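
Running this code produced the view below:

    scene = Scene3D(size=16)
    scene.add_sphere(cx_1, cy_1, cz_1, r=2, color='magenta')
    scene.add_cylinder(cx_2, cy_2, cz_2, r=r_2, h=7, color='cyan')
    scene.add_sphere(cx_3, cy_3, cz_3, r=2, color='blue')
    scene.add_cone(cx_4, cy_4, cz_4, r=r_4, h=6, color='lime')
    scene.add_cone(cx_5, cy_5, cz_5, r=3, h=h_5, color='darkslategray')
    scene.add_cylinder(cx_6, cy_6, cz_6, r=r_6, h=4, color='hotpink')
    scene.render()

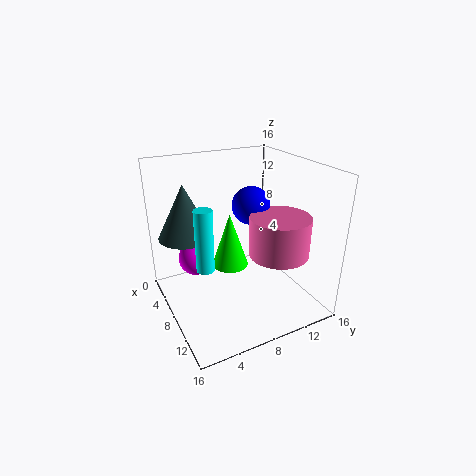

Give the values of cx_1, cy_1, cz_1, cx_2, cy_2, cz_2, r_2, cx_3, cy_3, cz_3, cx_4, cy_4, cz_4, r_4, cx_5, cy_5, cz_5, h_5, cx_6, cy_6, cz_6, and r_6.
cx_1 = 5
cy_1 = 4
cz_1 = 5
cx_2 = 8
cy_2 = 4
cz_2 = 5
r_2 = 1
cx_3 = 9
cy_3 = 9
cz_3 = 12
cx_4 = 8
cy_4 = 7
cz_4 = 5
r_4 = 2
cx_5 = 5
cy_5 = 3
cz_5 = 8
h_5 = 6
cx_6 = 13
cy_6 = 10
cz_6 = 8
r_6 = 3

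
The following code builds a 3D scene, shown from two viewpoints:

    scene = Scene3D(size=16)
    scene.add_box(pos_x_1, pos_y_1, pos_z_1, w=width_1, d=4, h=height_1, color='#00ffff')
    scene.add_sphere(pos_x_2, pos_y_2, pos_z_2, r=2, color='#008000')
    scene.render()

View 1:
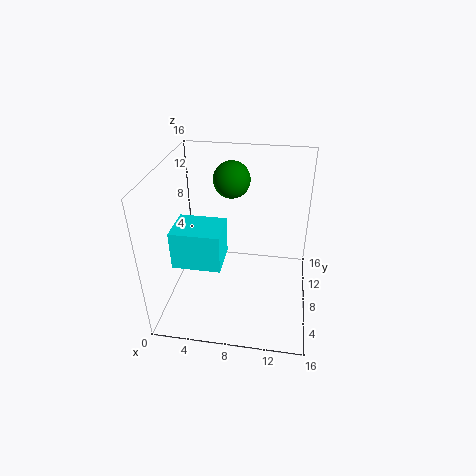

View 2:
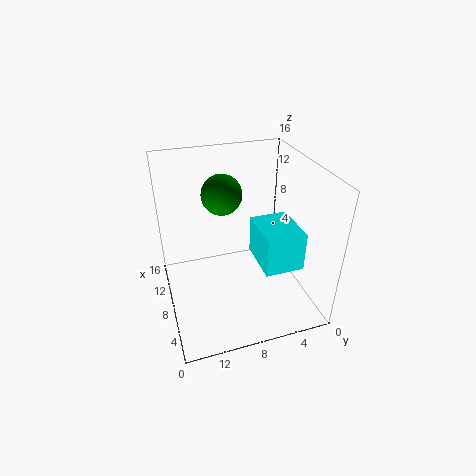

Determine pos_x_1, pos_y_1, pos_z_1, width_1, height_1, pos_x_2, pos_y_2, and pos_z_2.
pos_x_1 = 2; pos_y_1 = 3; pos_z_1 = 7; width_1 = 5; height_1 = 4; pos_x_2 = 7; pos_y_2 = 10; pos_z_2 = 14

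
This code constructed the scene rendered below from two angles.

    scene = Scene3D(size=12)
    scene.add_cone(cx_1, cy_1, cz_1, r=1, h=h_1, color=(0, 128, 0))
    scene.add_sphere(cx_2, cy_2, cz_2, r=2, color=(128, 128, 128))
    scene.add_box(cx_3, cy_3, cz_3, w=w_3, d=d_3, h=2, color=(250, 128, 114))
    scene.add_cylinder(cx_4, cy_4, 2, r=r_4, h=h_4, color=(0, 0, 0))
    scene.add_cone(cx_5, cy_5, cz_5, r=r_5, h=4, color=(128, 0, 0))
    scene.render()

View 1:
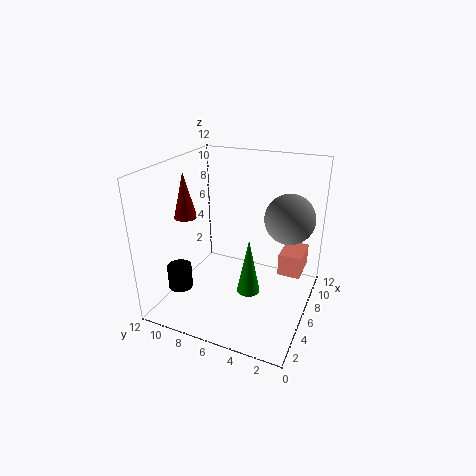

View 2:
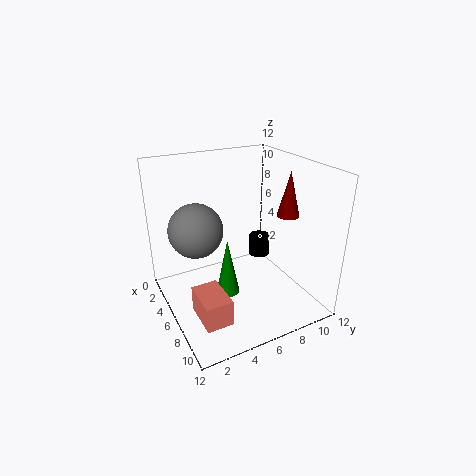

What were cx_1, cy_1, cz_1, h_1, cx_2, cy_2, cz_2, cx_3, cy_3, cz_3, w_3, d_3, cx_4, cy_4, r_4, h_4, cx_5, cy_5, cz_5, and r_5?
cx_1 = 6, cy_1 = 5, cz_1 = 1, h_1 = 5, cx_2 = 7, cy_2 = 2, cz_2 = 8, cx_3 = 8, cy_3 = 1, cz_3 = 2, w_3 = 3, d_3 = 2, cx_4 = 3, cy_4 = 10, r_4 = 1, h_4 = 2, cx_5 = 6, cy_5 = 11, cz_5 = 7, r_5 = 1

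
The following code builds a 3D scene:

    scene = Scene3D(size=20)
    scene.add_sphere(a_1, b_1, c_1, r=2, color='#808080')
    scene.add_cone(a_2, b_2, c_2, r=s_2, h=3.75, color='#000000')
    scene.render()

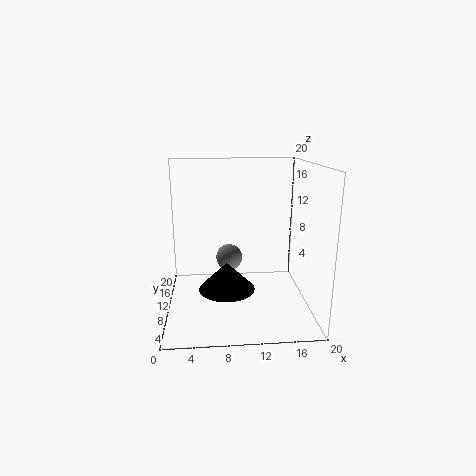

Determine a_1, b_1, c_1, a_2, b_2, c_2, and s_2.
a_1 = 9
b_1 = 14.25
c_1 = 5.5
a_2 = 8.25
b_2 = 7.25
c_2 = 3.75
s_2 = 3.75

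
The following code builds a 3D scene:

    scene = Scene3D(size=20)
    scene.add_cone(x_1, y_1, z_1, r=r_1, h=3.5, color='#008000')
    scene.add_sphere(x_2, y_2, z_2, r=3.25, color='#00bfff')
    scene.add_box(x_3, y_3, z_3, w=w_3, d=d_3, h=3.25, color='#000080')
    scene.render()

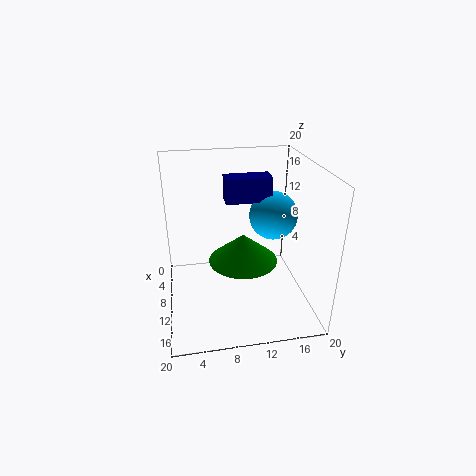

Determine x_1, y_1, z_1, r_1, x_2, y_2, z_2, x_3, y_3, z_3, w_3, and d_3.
x_1 = 14.75
y_1 = 9.75
z_1 = 9.5
r_1 = 4.25
x_2 = 10.5
y_2 = 14.75
z_2 = 13.25
x_3 = 8.5
y_3 = 8.25
z_3 = 15.5
w_3 = 2.75
d_3 = 6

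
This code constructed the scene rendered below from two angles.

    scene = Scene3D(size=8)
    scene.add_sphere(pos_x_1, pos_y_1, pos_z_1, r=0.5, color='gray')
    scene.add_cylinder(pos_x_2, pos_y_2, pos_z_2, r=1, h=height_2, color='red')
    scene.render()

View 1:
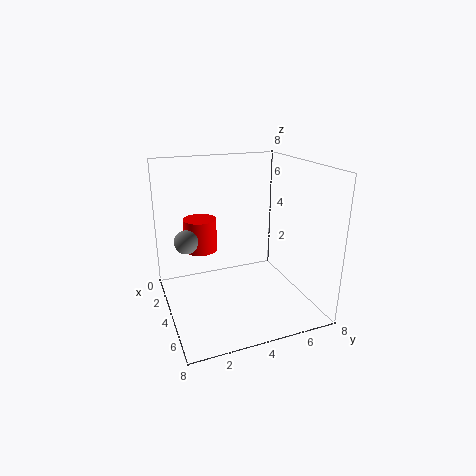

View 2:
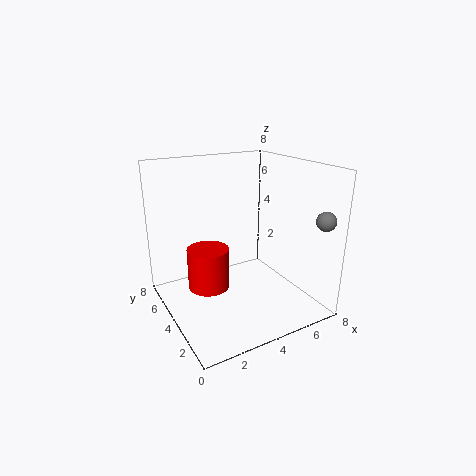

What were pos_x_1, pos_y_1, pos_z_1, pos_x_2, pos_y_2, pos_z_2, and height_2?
pos_x_1 = 7; pos_y_1 = 0.5; pos_z_1 = 5.5; pos_x_2 = 1.5; pos_y_2 = 2.5; pos_z_2 = 2.5; height_2 = 2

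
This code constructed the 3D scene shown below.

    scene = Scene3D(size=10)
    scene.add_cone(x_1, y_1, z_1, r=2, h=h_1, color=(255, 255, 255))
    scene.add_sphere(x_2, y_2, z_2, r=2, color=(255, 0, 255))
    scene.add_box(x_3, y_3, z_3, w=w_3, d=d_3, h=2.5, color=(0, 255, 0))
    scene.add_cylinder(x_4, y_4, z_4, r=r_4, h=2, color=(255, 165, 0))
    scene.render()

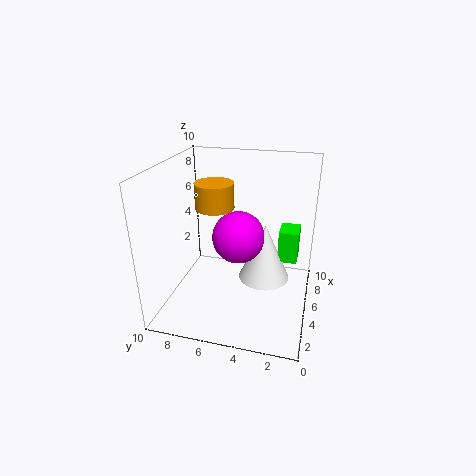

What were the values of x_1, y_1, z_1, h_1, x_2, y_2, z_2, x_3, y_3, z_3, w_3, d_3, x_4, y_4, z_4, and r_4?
x_1 = 7.5, y_1 = 3.5, z_1 = 0.5, h_1 = 4.5, x_2 = 7, y_2 = 5.5, z_2 = 4, x_3 = 7.5, y_3 = 1, z_3 = 2, w_3 = 2, d_3 = 1.5, x_4 = 7.5, y_4 = 7.5, z_4 = 6, r_4 = 1.5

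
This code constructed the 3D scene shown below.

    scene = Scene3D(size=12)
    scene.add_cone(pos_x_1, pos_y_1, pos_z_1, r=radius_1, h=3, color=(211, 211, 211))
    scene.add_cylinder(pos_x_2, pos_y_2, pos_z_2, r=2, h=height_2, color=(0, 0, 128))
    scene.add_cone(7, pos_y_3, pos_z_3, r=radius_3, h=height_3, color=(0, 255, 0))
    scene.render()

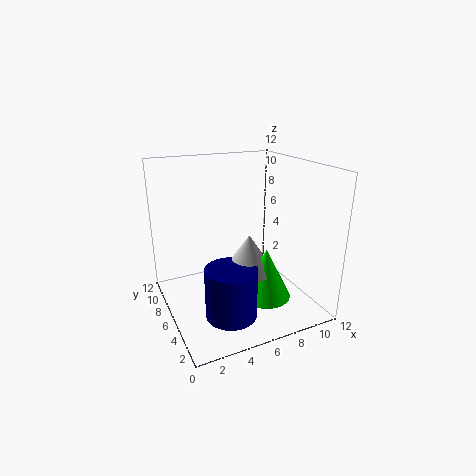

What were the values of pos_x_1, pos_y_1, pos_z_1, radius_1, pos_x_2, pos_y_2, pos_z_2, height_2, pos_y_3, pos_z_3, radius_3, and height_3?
pos_x_1 = 6; pos_y_1 = 4; pos_z_1 = 4; radius_1 = 2; pos_x_2 = 4; pos_y_2 = 3; pos_z_2 = 1; height_2 = 4; pos_y_3 = 3; pos_z_3 = 2; radius_3 = 2; height_3 = 4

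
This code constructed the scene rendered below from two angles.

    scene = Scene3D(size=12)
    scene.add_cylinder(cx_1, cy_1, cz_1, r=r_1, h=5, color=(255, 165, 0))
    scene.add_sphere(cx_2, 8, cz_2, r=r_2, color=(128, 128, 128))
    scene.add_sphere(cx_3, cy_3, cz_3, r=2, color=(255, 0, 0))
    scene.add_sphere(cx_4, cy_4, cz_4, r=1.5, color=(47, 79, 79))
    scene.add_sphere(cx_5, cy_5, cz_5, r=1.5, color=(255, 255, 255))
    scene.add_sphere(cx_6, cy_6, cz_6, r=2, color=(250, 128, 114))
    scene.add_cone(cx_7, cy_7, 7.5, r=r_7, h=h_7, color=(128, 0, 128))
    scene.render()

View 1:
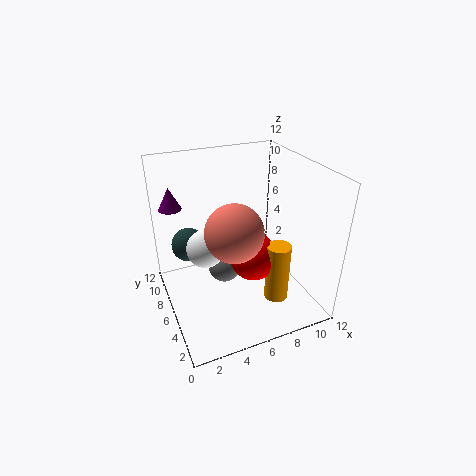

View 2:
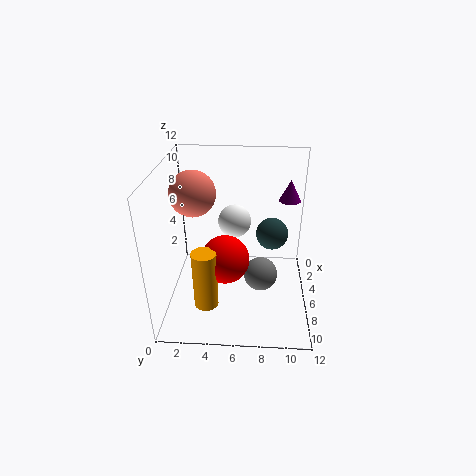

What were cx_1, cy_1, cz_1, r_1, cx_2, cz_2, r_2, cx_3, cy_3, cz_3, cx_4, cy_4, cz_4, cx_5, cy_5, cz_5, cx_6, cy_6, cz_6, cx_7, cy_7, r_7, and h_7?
cx_1 = 8.5, cy_1 = 3.5, cz_1 = 1, r_1 = 1, cx_2 = 5.5, cz_2 = 2, r_2 = 1.5, cx_3 = 7, cy_3 = 5, cz_3 = 4.5, cx_4 = 2.5, cy_4 = 9, cz_4 = 4.5, cx_5 = 3, cy_5 = 5.5, cz_5 = 6, cx_6 = 4, cy_6 = 2, cz_6 = 9, cx_7 = 1.5, cy_7 = 10.5, r_7 = 1, h_7 = 2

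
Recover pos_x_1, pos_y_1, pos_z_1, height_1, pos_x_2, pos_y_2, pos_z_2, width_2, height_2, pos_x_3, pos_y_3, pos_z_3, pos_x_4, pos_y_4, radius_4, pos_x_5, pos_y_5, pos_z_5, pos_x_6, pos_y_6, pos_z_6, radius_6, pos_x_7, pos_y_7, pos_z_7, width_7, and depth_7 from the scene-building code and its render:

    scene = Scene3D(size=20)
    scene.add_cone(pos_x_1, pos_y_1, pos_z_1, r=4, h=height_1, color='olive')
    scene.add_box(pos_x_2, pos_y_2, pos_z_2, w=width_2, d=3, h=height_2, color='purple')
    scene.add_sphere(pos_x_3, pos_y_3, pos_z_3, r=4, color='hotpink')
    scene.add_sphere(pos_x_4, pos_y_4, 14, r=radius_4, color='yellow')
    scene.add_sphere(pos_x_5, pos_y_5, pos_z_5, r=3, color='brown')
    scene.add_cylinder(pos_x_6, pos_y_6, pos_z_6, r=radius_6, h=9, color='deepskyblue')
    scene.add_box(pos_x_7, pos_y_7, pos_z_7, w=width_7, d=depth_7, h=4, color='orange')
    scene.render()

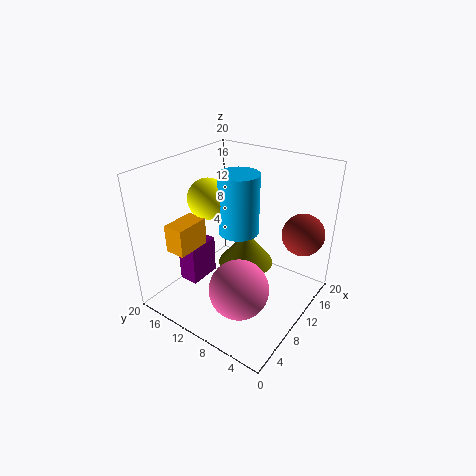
pos_x_1 = 12
pos_y_1 = 10
pos_z_1 = 5
height_1 = 5
pos_x_2 = 7
pos_y_2 = 16
pos_z_2 = 1
width_2 = 5
height_2 = 6
pos_x_3 = 6
pos_y_3 = 7
pos_z_3 = 5
pos_x_4 = 11
pos_y_4 = 16
radius_4 = 3
pos_x_5 = 16
pos_y_5 = 3
pos_z_5 = 10
pos_x_6 = 13
pos_y_6 = 12
pos_z_6 = 9
radius_6 = 3
pos_x_7 = 4
pos_y_7 = 15
pos_z_7 = 8
width_7 = 5
depth_7 = 3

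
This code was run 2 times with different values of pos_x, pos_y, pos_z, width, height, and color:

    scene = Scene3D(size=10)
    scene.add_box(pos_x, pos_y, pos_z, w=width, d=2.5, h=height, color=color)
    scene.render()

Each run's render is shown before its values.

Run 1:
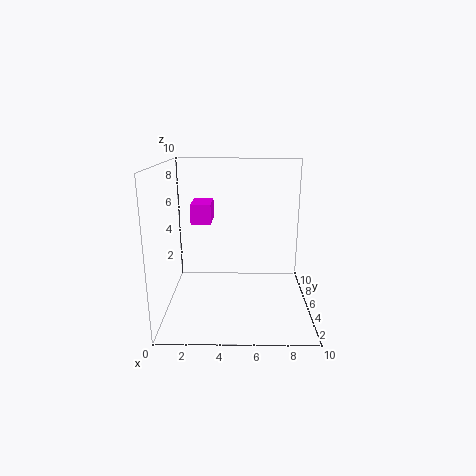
pos_x = 1.5
pos_y = 6.5
pos_z = 5.5
width = 1.5
height = 1.5
color = 'magenta'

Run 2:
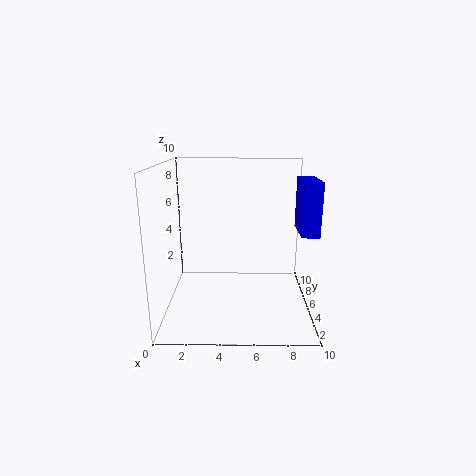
pos_x = 8.5
pos_y = 0.5
pos_z = 6.5
width = 1
height = 3
color = 'blue'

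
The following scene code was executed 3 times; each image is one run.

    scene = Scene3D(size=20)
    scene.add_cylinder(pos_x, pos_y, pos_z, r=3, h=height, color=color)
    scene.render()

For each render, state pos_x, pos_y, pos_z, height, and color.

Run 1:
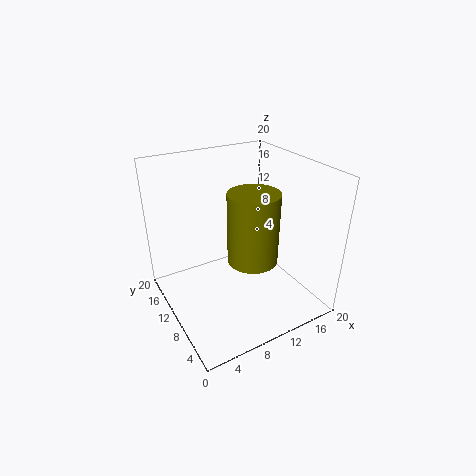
pos_x = 8.5, pos_y = 4, pos_z = 10.5, height = 8.5, color = 'olive'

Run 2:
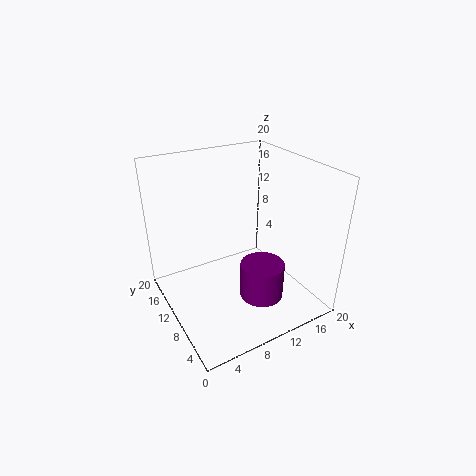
pos_x = 11.5, pos_y = 6, pos_z = 2.5, height = 5, color = 'purple'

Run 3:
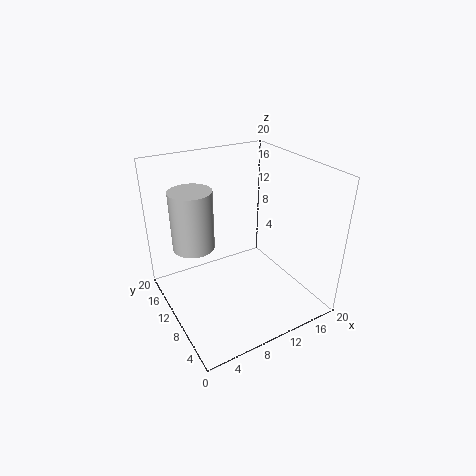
pos_x = 5, pos_y = 14, pos_z = 8, height = 8.5, color = 'lightgray'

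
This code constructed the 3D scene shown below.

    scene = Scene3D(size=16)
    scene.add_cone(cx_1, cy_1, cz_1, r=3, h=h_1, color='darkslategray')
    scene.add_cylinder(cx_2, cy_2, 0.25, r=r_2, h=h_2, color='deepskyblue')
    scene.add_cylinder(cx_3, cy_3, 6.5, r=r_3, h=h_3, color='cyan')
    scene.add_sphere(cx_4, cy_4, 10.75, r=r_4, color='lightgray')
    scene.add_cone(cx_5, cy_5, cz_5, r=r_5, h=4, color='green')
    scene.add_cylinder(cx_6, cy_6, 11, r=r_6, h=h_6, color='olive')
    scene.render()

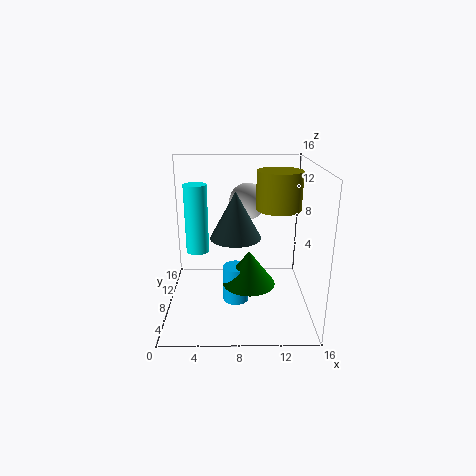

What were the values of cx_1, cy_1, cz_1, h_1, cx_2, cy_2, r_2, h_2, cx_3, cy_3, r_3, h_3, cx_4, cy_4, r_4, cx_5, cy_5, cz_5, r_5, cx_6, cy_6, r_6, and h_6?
cx_1 = 7.75
cy_1 = 10
cz_1 = 7.25
h_1 = 5.5
cx_2 = 7.75
cy_2 = 8
r_2 = 1.5
h_2 = 4.25
cx_3 = 3.5
cy_3 = 8
r_3 = 1.25
h_3 = 7.5
cx_4 = 9.25
cy_4 = 13.25
r_4 = 2.25
cx_5 = 9.25
cy_5 = 7.75
cz_5 = 2.5
r_5 = 3
cx_6 = 12.5
cy_6 = 9
r_6 = 2.5
h_6 = 4.25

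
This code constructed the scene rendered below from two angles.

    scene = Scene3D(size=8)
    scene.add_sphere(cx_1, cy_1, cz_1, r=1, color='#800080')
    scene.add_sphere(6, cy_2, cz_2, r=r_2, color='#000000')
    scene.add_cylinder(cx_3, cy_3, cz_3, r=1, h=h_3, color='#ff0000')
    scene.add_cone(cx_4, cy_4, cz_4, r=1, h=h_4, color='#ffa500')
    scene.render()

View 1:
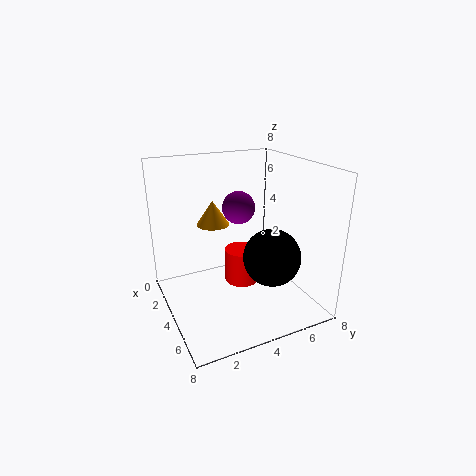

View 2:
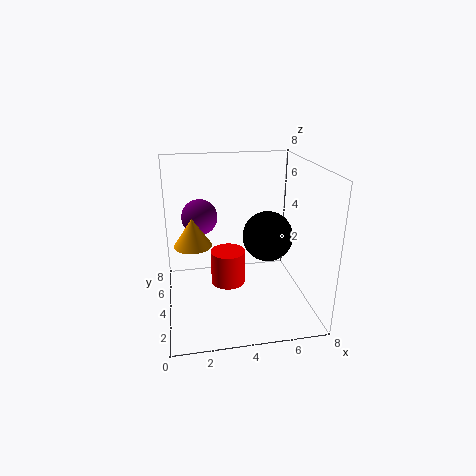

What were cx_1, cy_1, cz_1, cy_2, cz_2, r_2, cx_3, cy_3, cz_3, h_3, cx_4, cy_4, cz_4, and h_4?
cx_1 = 2
cy_1 = 5
cz_1 = 5
cy_2 = 5
cz_2 = 3.5
r_2 = 1.5
cx_3 = 3.5
cy_3 = 4.5
cz_3 = 1
h_3 = 2
cx_4 = 1.5
cy_4 = 3.5
cz_4 = 4
h_4 = 1.5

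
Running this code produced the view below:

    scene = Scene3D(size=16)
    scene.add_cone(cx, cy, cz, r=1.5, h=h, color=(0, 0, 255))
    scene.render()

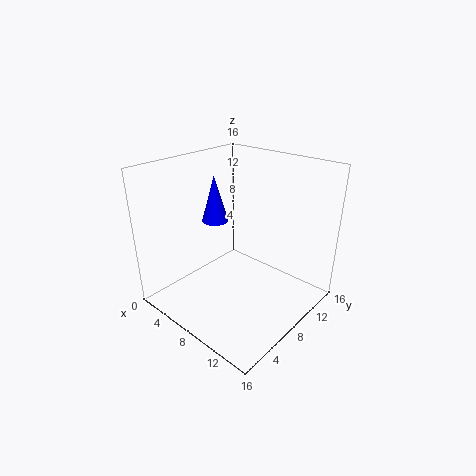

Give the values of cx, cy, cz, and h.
cx = 4.75
cy = 7.75
cz = 9.25
h = 5.25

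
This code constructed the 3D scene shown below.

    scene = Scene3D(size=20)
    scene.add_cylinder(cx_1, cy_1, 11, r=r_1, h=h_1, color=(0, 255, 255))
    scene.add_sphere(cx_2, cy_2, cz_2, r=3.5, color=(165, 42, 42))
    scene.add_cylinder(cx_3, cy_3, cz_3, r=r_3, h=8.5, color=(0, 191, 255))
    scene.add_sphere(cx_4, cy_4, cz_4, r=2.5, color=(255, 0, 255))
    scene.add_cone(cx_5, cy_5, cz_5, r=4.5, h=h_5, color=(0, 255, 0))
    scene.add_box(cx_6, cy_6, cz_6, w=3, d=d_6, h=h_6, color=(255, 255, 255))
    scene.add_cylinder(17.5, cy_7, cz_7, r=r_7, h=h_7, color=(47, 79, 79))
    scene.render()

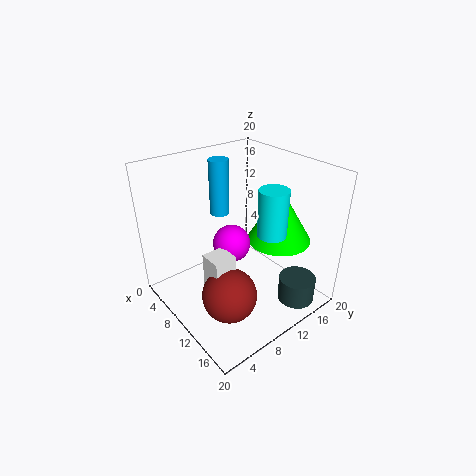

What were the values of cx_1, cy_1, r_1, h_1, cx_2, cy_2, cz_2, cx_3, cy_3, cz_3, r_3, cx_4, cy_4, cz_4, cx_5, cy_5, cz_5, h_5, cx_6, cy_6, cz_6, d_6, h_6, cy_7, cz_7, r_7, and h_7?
cx_1 = 13.5; cy_1 = 13; r_1 = 2; h_1 = 6.5; cx_2 = 14.5; cy_2 = 5; cz_2 = 5.5; cx_3 = 3; cy_3 = 12; cz_3 = 10.5; r_3 = 1.5; cx_4 = 10.5; cy_4 = 8.5; cz_4 = 10; cx_5 = 12.5; cy_5 = 15.5; cz_5 = 9; h_5 = 7.5; cx_6 = 11; cy_6 = 3.5; cz_6 = 5; d_6 = 3; h_6 = 5.5; cy_7 = 14.5; cz_7 = 2; r_7 = 2.5; h_7 = 3.5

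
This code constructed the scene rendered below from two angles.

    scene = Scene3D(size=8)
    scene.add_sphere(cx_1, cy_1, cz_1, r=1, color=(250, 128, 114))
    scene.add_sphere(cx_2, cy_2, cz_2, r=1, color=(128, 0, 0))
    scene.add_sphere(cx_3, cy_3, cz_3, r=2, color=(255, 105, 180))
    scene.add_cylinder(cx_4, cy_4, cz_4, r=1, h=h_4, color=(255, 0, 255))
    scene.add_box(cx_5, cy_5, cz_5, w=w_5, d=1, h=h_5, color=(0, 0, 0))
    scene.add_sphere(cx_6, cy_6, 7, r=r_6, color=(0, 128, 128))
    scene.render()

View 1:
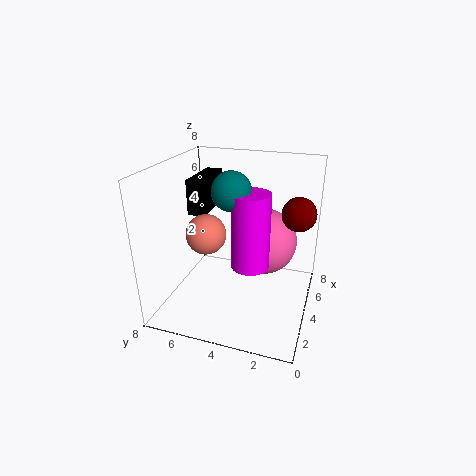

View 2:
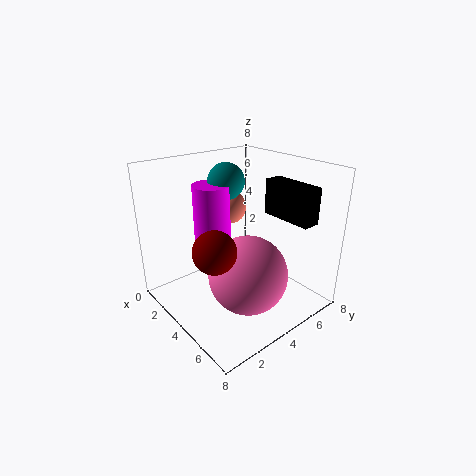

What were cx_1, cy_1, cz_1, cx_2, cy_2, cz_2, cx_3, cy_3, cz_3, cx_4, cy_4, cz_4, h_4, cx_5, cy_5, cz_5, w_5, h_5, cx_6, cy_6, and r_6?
cx_1 = 2; cy_1 = 5; cz_1 = 5; cx_2 = 6; cy_2 = 1; cz_2 = 5; cx_3 = 6; cy_3 = 3; cz_3 = 3; cx_4 = 3; cy_4 = 3; cz_4 = 3; h_4 = 4; cx_5 = 4; cy_5 = 6; cz_5 = 5; w_5 = 3; h_5 = 2; cx_6 = 3; cy_6 = 4; r_6 = 1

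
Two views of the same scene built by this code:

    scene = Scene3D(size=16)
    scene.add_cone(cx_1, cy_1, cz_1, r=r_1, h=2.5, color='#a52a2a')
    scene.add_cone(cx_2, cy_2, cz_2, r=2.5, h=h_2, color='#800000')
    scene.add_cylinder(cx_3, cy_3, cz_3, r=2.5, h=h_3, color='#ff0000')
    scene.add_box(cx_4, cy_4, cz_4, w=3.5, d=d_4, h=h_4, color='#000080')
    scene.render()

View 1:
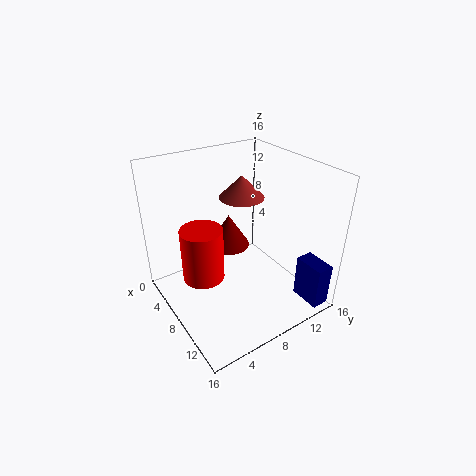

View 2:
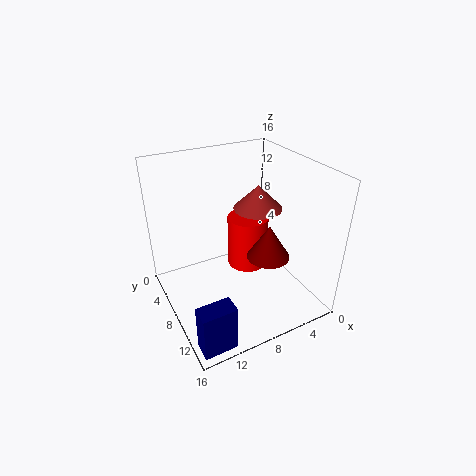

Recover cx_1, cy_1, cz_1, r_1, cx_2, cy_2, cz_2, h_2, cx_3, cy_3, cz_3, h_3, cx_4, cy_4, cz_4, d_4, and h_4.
cx_1 = 6.5; cy_1 = 9.5; cz_1 = 12; r_1 = 2.5; cx_2 = 4.5; cy_2 = 9; cz_2 = 5; h_2 = 4; cx_3 = 5; cy_3 = 5; cz_3 = 2; h_3 = 6.5; cx_4 = 12; cy_4 = 13.5; cz_4 = 0.5; d_4 = 2; h_4 = 5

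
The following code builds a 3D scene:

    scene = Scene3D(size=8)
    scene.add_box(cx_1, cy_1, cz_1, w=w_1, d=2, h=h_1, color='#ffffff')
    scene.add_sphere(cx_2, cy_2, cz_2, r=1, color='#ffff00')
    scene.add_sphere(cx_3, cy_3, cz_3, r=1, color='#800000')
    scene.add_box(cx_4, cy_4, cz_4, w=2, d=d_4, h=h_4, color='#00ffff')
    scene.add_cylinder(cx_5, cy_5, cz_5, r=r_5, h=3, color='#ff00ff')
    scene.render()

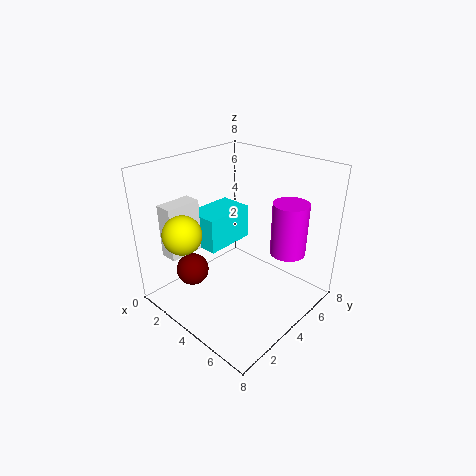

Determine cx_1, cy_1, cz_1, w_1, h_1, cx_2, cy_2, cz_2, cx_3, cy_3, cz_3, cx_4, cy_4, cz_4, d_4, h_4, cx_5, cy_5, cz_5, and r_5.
cx_1 = 1
cy_1 = 1
cz_1 = 3
w_1 = 1
h_1 = 3
cx_2 = 3
cy_2 = 1
cz_2 = 5
cx_3 = 1
cy_3 = 3
cz_3 = 1
cx_4 = 1
cy_4 = 3
cz_4 = 3
d_4 = 3
h_4 = 2
cx_5 = 6
cy_5 = 6
cz_5 = 3
r_5 = 1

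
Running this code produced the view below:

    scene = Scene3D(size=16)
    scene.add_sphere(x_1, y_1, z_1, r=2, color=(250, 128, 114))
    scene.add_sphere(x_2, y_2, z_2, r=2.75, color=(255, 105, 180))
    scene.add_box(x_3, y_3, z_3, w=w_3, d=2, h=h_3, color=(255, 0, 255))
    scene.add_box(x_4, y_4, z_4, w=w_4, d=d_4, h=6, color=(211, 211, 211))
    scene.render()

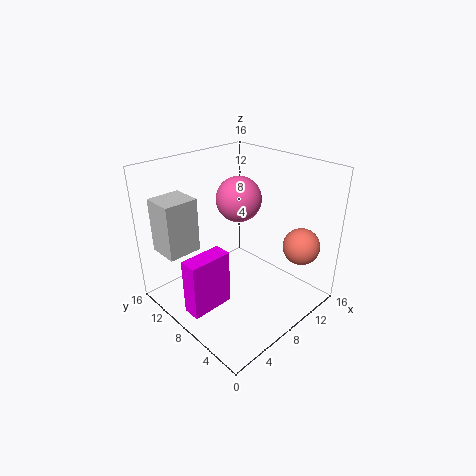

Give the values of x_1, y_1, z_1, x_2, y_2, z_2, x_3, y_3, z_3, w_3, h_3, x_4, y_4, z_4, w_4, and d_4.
x_1 = 12.25
y_1 = 2.5
z_1 = 7.5
x_2 = 11.25
y_2 = 11.25
z_2 = 10.75
x_3 = 1
y_3 = 7
z_3 = 1.25
w_3 = 4.75
h_3 = 6.25
x_4 = 1
y_4 = 10.75
z_4 = 6.75
w_4 = 3.75
d_4 = 3.5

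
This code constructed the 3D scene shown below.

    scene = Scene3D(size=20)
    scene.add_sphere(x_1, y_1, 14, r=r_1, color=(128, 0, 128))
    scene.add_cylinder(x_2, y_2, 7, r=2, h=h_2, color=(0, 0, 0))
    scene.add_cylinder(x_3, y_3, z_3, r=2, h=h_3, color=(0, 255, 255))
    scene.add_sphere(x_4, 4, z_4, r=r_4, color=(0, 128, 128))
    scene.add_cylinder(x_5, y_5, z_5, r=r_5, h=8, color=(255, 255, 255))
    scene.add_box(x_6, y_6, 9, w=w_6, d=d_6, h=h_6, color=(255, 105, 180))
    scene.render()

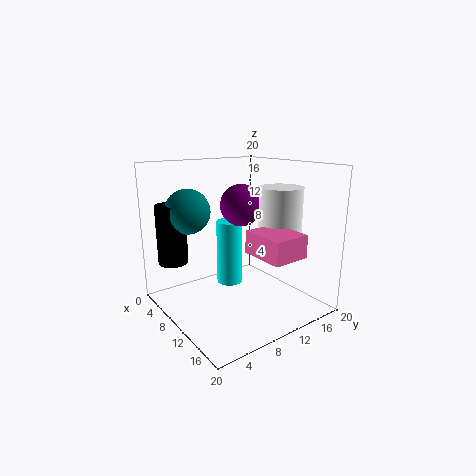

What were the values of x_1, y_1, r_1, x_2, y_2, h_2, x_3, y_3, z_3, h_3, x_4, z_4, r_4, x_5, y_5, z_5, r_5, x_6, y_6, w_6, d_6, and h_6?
x_1 = 8, y_1 = 12, r_1 = 3, x_2 = 6, y_2 = 2, h_2 = 8, x_3 = 5, y_3 = 12, z_3 = 1, h_3 = 10, x_4 = 7, z_4 = 14, r_4 = 3, x_5 = 13, y_5 = 15, z_5 = 9, r_5 = 3, x_6 = 13, y_6 = 9, w_6 = 6, d_6 = 5, h_6 = 3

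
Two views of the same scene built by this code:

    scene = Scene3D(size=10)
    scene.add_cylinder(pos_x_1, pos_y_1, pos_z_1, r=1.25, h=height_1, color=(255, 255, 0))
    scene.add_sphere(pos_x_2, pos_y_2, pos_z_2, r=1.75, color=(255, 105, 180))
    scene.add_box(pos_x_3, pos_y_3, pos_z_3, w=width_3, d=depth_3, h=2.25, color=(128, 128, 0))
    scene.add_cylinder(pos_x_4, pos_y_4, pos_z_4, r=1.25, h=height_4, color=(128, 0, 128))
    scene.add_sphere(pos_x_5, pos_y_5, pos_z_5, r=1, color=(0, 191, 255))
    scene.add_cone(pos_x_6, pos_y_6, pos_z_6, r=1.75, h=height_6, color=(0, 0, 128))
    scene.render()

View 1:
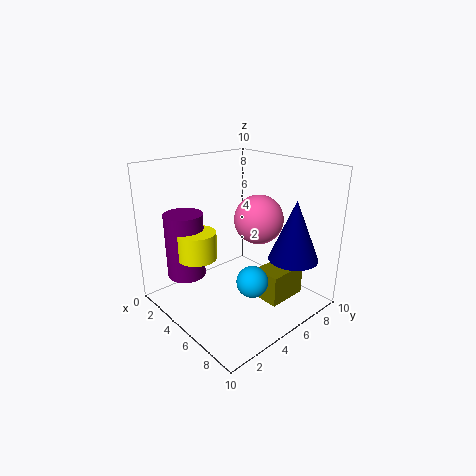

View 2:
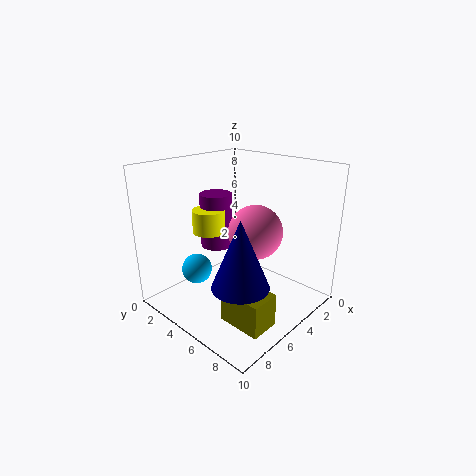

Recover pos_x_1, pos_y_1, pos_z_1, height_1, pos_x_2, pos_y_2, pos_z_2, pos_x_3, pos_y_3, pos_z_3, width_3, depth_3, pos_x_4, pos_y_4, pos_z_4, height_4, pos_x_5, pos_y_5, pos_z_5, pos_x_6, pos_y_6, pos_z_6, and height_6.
pos_x_1 = 4.75
pos_y_1 = 1.75
pos_z_1 = 4.5
height_1 = 1.75
pos_x_2 = 5.25
pos_y_2 = 6.75
pos_z_2 = 6
pos_x_3 = 5.75
pos_y_3 = 6
pos_z_3 = 0.25
width_3 = 2
depth_3 = 3
pos_x_4 = 3.75
pos_y_4 = 1.5
pos_z_4 = 3
height_4 = 4.25
pos_x_5 = 7.75
pos_y_5 = 3.75
pos_z_5 = 3.25
pos_x_6 = 7.75
pos_y_6 = 7.75
pos_z_6 = 3.5
height_6 = 4.25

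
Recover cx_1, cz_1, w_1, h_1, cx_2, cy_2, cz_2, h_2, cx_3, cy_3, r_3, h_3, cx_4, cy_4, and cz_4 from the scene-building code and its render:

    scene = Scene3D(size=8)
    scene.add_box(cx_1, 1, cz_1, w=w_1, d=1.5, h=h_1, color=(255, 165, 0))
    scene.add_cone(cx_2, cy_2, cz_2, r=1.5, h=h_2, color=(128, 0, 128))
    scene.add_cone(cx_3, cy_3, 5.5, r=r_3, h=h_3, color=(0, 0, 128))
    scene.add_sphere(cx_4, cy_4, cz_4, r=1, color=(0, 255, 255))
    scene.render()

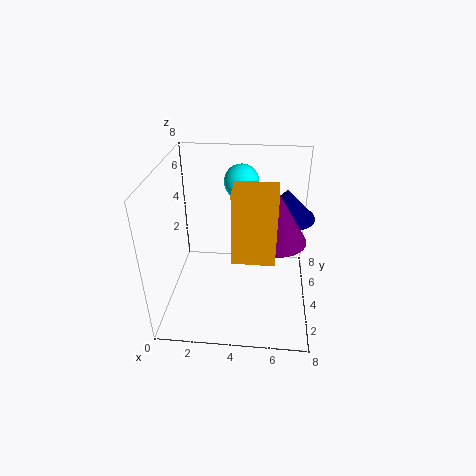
cx_1 = 4; cz_1 = 4.5; w_1 = 2; h_1 = 3.5; cx_2 = 6; cy_2 = 2.5; cz_2 = 5; h_2 = 2.5; cx_3 = 6.5; cy_3 = 4; r_3 = 1.5; h_3 = 1.5; cx_4 = 4; cy_4 = 6; cz_4 = 6.5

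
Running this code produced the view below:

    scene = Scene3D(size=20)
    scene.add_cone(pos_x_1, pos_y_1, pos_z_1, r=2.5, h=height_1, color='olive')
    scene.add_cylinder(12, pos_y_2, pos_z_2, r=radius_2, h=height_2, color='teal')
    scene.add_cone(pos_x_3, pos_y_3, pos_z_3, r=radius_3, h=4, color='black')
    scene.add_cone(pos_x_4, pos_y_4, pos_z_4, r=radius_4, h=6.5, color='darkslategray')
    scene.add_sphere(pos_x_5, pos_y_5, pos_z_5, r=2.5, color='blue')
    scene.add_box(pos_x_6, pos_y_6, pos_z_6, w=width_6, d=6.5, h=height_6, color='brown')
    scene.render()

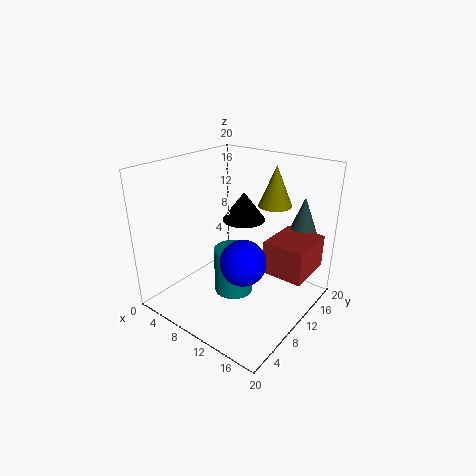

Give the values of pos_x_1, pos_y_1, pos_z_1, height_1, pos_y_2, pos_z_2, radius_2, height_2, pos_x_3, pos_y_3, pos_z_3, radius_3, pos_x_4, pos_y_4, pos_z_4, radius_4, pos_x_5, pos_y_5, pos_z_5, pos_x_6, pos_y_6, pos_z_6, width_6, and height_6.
pos_x_1 = 11.5, pos_y_1 = 17, pos_z_1 = 13, height_1 = 6, pos_y_2 = 6.5, pos_z_2 = 4.5, radius_2 = 2.5, height_2 = 6, pos_x_3 = 9.5, pos_y_3 = 12, pos_z_3 = 12, radius_3 = 3, pos_x_4 = 16.5, pos_y_4 = 16.5, pos_z_4 = 9, radius_4 = 2.5, pos_x_5 = 16.5, pos_y_5 = 2.5, pos_z_5 = 12, pos_x_6 = 14.5, pos_y_6 = 9.5, pos_z_6 = 6.5, width_6 = 5.5, height_6 = 4.5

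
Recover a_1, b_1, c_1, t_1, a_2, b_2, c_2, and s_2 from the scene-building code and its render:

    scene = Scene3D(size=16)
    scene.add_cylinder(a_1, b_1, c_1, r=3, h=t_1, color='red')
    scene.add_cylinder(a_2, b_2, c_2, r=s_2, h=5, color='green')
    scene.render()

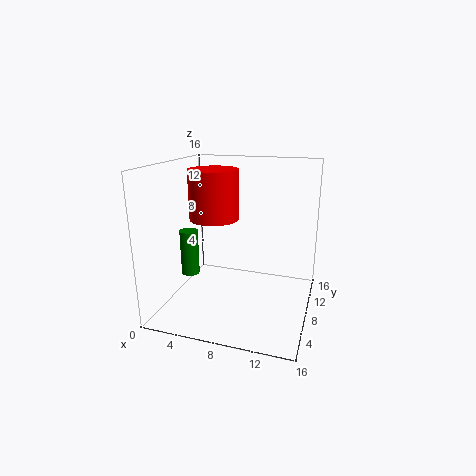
a_1 = 4
b_1 = 11
c_1 = 9
t_1 = 6
a_2 = 3
b_2 = 6
c_2 = 4
s_2 = 1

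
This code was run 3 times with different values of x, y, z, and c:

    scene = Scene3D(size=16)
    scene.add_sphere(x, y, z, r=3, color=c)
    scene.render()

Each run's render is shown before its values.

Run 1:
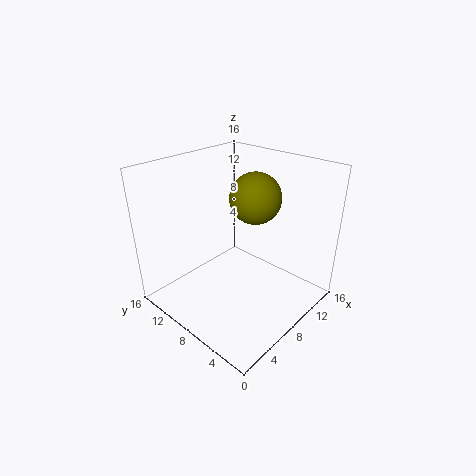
x = 11.5, y = 8.5, z = 11.5, c = 'olive'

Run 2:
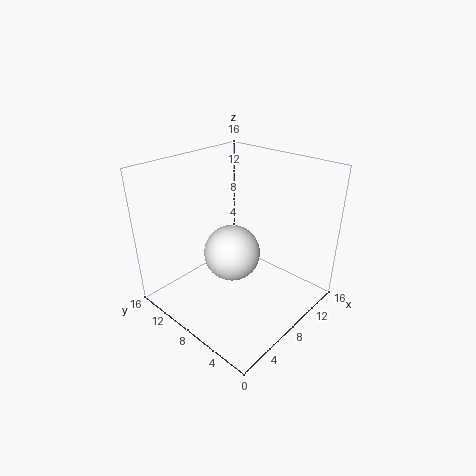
x = 6.5, y = 7.5, z = 7, c = 'white'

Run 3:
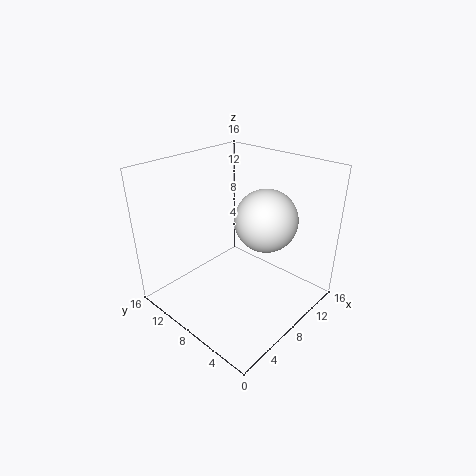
x = 7, y = 3.5, z = 12, c = 'white'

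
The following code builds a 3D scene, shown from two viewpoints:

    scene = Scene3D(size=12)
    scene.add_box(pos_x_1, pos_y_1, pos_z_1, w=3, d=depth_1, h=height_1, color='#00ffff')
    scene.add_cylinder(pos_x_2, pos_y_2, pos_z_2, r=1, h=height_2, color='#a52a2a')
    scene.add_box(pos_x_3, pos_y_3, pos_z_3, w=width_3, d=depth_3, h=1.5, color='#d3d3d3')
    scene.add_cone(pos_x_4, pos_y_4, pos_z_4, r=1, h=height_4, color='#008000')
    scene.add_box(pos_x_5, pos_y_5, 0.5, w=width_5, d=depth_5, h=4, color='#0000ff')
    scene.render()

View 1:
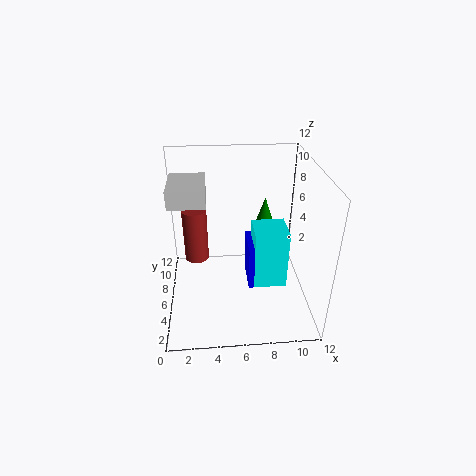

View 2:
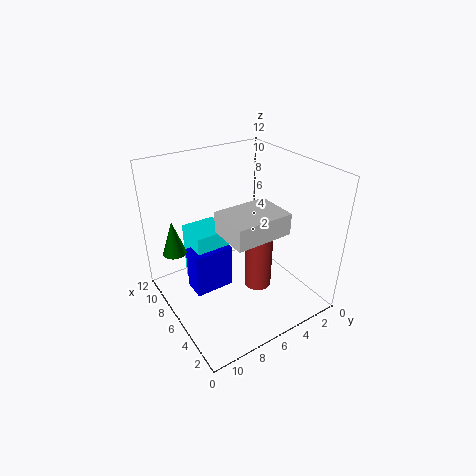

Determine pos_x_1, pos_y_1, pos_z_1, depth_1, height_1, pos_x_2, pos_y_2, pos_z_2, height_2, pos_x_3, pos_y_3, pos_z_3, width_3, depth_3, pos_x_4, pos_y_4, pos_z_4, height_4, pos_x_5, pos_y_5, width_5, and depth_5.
pos_x_1 = 7.5
pos_y_1 = 6
pos_z_1 = 0.5
depth_1 = 3
height_1 = 5.5
pos_x_2 = 2.5
pos_y_2 = 6.5
pos_z_2 = 4
height_2 = 4.5
pos_x_3 = 0.5
pos_y_3 = 5.5
pos_z_3 = 9
width_3 = 3
depth_3 = 4
pos_x_4 = 9
pos_y_4 = 10.5
pos_z_4 = 4.5
height_4 = 3
pos_x_5 = 7
pos_y_5 = 6
width_5 = 2
depth_5 = 3.5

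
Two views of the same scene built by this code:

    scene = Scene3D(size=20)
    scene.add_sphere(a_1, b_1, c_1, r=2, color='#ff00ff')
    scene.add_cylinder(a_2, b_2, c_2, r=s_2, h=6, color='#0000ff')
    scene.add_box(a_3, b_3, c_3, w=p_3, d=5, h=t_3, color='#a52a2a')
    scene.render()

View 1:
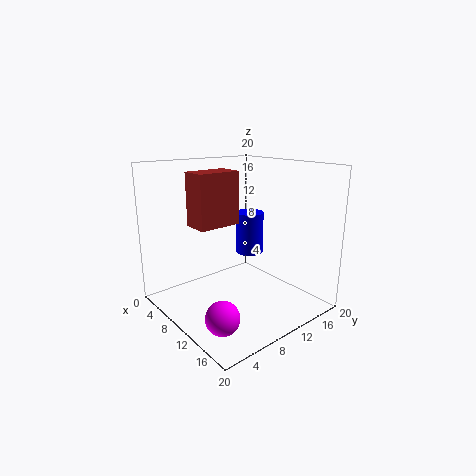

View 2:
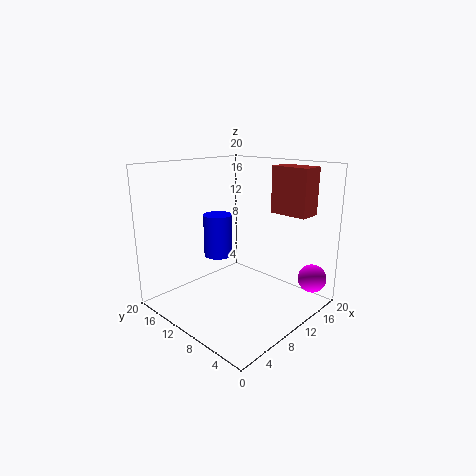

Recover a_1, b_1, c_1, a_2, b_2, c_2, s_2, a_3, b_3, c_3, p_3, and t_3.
a_1 = 17
b_1 = 2
c_1 = 4
a_2 = 9
b_2 = 13
c_2 = 7
s_2 = 2
a_3 = 12
b_3 = 1
c_3 = 14
p_3 = 3
t_3 = 6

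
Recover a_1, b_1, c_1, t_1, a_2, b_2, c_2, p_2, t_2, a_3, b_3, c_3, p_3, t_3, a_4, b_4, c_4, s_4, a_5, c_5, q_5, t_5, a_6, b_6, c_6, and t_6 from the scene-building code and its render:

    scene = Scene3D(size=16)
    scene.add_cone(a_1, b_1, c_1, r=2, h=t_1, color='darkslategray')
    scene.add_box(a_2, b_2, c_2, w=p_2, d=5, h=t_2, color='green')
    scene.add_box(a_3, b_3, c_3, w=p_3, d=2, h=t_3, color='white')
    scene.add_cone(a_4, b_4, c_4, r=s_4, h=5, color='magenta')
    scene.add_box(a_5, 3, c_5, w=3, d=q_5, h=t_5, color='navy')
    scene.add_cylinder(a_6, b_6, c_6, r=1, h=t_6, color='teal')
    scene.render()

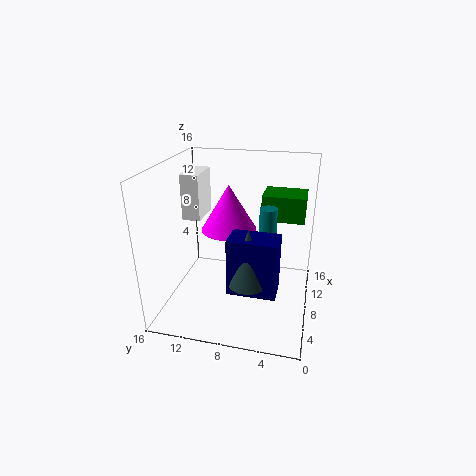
a_1 = 4
b_1 = 6
c_1 = 5
t_1 = 6
a_2 = 11
b_2 = 1
c_2 = 9
p_2 = 4
t_2 = 3
a_3 = 7
b_3 = 12
c_3 = 10
p_3 = 4
t_3 = 5
a_4 = 8
b_4 = 9
c_4 = 9
s_4 = 3
a_5 = 3
c_5 = 4
q_5 = 5
t_5 = 6
a_6 = 10
b_6 = 5
c_6 = 5
t_6 = 6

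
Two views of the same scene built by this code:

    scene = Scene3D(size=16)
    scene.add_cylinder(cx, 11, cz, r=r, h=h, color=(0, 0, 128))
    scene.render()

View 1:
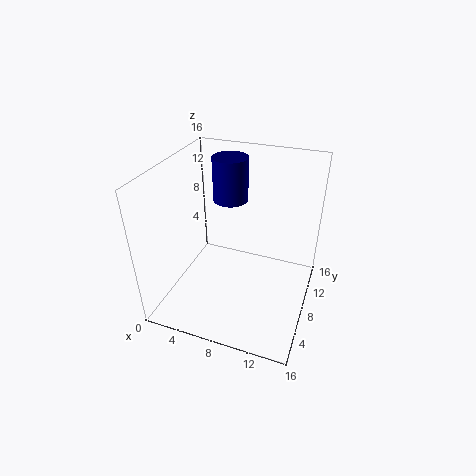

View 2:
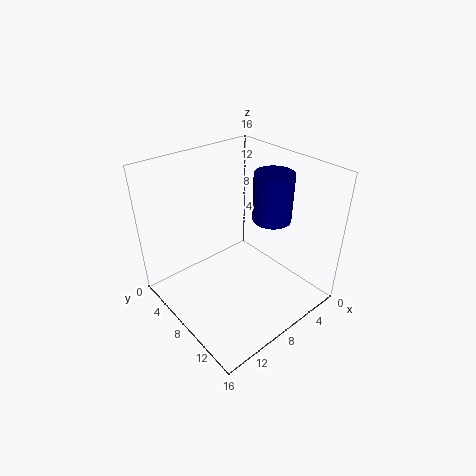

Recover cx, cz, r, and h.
cx = 6, cz = 11, r = 2, h = 5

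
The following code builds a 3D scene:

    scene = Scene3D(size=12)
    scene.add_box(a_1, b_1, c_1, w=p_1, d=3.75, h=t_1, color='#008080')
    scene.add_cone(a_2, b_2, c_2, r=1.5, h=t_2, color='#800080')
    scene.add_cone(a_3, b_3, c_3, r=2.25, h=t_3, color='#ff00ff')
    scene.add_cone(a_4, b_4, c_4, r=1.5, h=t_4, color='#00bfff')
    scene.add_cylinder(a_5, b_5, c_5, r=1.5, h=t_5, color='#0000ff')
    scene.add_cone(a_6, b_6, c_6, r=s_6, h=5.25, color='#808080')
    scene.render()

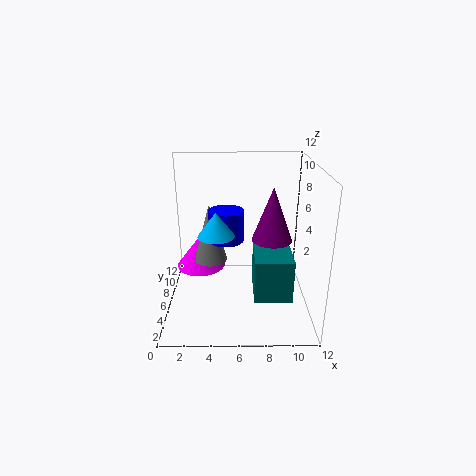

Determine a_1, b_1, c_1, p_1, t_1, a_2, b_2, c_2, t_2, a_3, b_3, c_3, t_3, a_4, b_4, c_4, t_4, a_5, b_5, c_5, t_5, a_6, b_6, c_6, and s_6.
a_1 = 7.25
b_1 = 2.5
c_1 = 2
p_1 = 3
t_1 = 3.5
a_2 = 8.5
b_2 = 3.5
c_2 = 7
t_2 = 4
a_3 = 2.5
b_3 = 8.75
c_3 = 2
t_3 = 3
a_4 = 4.25
b_4 = 5.25
c_4 = 6.5
t_4 = 2
a_5 = 5
b_5 = 7.25
c_5 = 5.25
t_5 = 2.75
a_6 = 3.5
b_6 = 8
c_6 = 3
s_6 = 1.5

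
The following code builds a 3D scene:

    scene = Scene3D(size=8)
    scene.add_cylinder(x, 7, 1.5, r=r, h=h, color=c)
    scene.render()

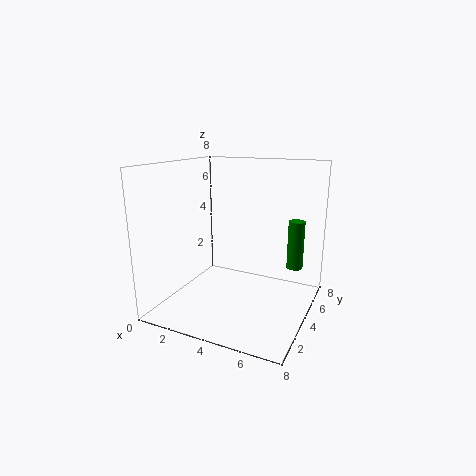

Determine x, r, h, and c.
x = 6.5
r = 0.5
h = 3
c = 'green'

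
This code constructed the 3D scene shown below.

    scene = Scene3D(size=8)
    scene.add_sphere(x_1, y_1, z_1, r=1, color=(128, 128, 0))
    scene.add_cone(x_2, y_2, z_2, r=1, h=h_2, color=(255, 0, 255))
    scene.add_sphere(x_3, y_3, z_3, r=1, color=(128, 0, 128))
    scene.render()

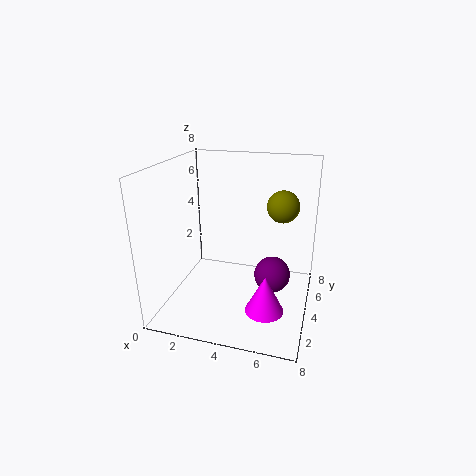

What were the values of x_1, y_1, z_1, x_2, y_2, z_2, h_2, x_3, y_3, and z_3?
x_1 = 6; y_1 = 7; z_1 = 5; x_2 = 6; y_2 = 2; z_2 = 1; h_2 = 2; x_3 = 6; y_3 = 4; z_3 = 2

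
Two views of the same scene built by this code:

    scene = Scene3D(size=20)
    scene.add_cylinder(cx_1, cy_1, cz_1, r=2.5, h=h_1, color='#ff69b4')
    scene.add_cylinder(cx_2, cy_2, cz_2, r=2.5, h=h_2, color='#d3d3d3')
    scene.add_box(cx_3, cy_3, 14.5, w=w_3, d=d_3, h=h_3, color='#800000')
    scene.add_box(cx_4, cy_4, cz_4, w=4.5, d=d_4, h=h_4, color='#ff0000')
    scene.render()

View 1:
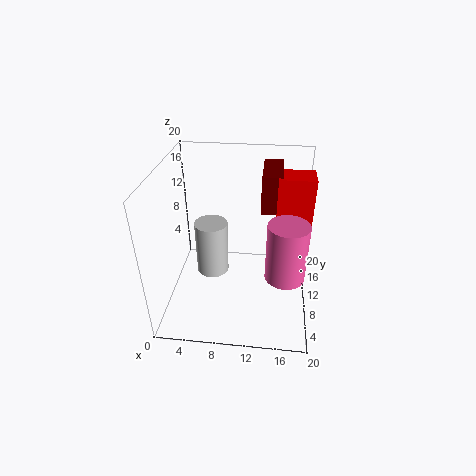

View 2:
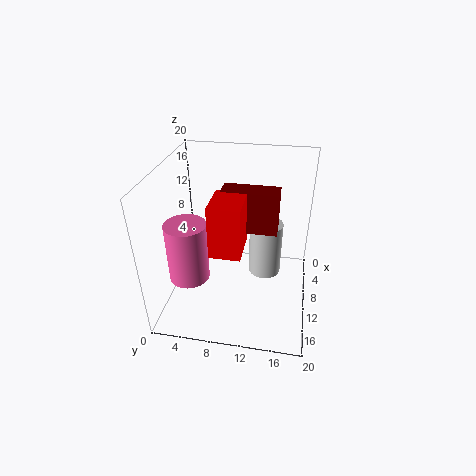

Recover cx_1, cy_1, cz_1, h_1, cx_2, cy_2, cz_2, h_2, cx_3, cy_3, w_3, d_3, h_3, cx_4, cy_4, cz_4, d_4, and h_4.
cx_1 = 16.5, cy_1 = 5, cz_1 = 8, h_1 = 7.5, cx_2 = 5.5, cy_2 = 13.5, cz_2 = 1.5, h_2 = 8.5, cx_3 = 13, cy_3 = 9, w_3 = 2.5, d_3 = 6.5, h_3 = 5, cx_4 = 15, cy_4 = 8.5, cz_4 = 13.5, d_4 = 3.5, h_4 = 6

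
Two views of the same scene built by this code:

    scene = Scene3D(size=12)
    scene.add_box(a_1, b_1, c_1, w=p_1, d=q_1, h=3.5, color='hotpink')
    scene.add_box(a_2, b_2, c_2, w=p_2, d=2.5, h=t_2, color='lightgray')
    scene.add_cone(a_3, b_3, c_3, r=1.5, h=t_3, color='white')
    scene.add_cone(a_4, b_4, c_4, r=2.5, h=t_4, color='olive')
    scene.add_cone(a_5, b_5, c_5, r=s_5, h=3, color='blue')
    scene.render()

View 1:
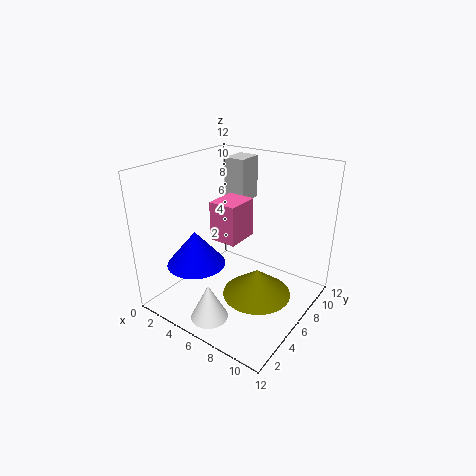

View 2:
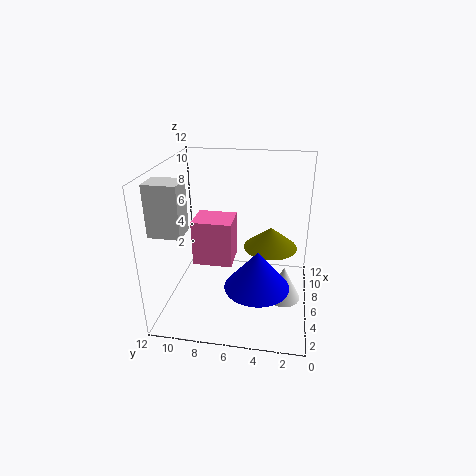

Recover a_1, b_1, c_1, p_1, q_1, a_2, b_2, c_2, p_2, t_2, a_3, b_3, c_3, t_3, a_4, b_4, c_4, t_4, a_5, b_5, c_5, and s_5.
a_1 = 3, b_1 = 6, c_1 = 5, p_1 = 2.5, q_1 = 3, a_2 = 2, b_2 = 9.5, c_2 = 7.5, p_2 = 2, t_2 = 4, a_3 = 6, b_3 = 2, c_3 = 0.5, t_3 = 3, a_4 = 9.5, b_4 = 3.5, c_4 = 3.5, t_4 = 2, a_5 = 3, b_5 = 4, c_5 = 3.5, s_5 = 2.5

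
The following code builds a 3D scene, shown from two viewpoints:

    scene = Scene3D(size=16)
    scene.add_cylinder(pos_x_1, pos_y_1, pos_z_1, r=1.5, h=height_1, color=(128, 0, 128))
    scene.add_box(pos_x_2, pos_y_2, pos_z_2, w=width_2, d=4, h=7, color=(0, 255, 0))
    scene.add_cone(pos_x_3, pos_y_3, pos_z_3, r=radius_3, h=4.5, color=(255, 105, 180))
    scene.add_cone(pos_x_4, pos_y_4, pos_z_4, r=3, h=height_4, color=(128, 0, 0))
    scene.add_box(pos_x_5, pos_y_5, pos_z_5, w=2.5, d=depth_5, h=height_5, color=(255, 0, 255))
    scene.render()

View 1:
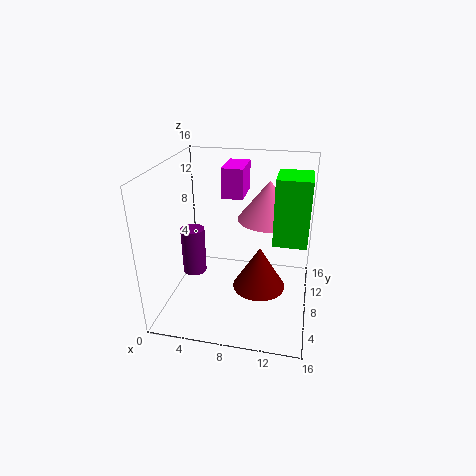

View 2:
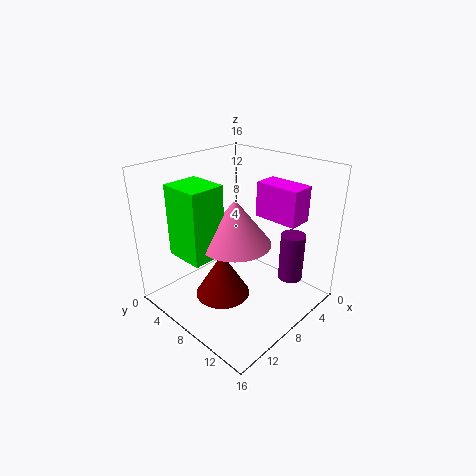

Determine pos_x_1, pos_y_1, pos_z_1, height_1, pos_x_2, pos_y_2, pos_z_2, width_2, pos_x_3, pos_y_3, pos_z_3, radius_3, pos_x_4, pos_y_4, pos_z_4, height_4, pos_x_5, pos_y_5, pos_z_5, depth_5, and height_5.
pos_x_1 = 1.5, pos_y_1 = 11, pos_z_1 = 1, height_1 = 6, pos_x_2 = 12, pos_y_2 = 6, pos_z_2 = 8.5, width_2 = 3.5, pos_x_3 = 11, pos_y_3 = 10.5, pos_z_3 = 9.5, radius_3 = 3.5, pos_x_4 = 10.5, pos_y_4 = 8, pos_z_4 = 2, height_4 = 5, pos_x_5 = 5.5, pos_y_5 = 10.5, pos_z_5 = 11.5, depth_5 = 4.5, height_5 = 3.5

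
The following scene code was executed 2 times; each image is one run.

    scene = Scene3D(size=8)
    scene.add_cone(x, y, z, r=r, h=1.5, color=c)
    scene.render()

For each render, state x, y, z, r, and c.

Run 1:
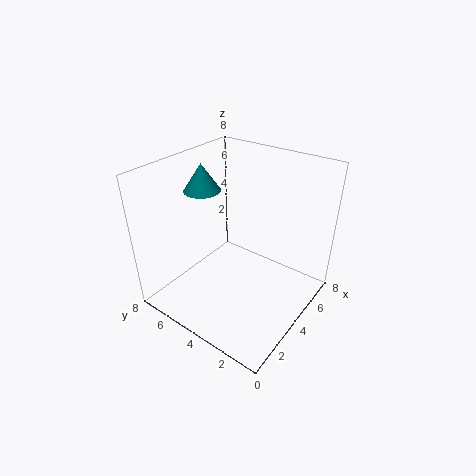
x = 3.5
y = 6
z = 6.5
r = 1
c = 'teal'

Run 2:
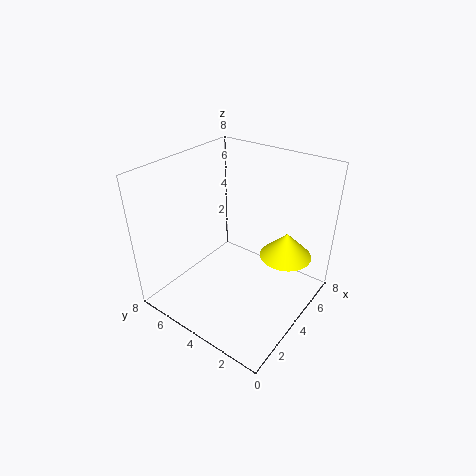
x = 6
y = 2
z = 2.5
r = 1.5
c = 'yellow'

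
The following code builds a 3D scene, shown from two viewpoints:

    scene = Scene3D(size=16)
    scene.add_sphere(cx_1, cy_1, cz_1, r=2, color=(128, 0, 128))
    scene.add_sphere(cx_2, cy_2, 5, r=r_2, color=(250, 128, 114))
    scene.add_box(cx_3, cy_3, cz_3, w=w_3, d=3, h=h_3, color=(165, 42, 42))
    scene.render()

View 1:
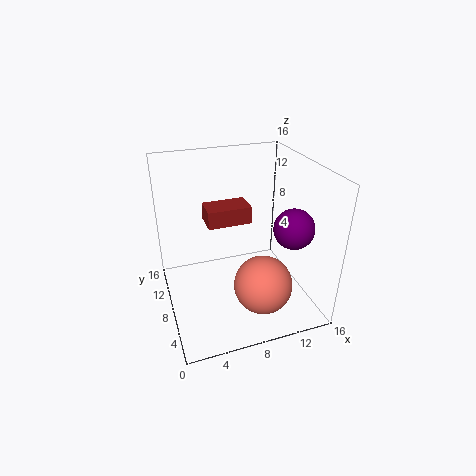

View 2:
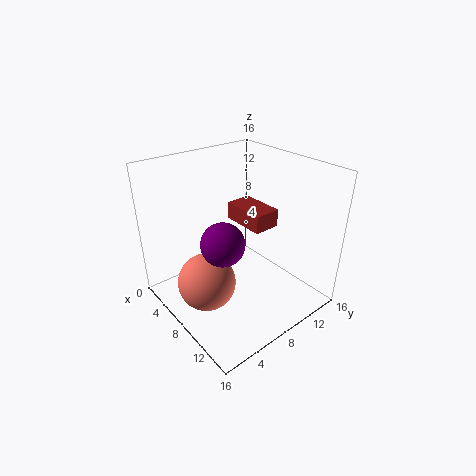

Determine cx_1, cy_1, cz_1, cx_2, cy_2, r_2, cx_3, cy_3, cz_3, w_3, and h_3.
cx_1 = 12; cy_1 = 3; cz_1 = 11; cx_2 = 9; cy_2 = 3; r_2 = 3; cx_3 = 5; cy_3 = 9; cz_3 = 9; w_3 = 5; h_3 = 2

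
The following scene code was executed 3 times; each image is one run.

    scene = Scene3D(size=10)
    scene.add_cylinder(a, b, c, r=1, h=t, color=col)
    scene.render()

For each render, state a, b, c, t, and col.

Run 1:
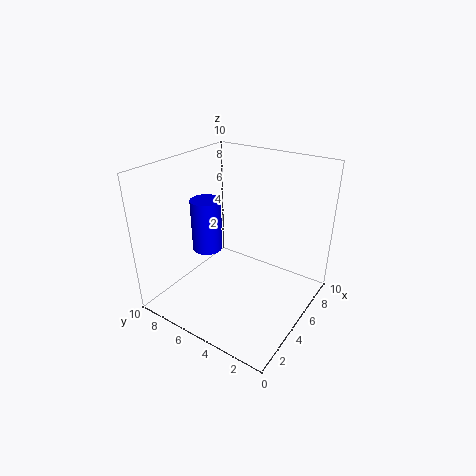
a = 3.5; b = 6.5; c = 4.5; t = 3.5; col = 'blue'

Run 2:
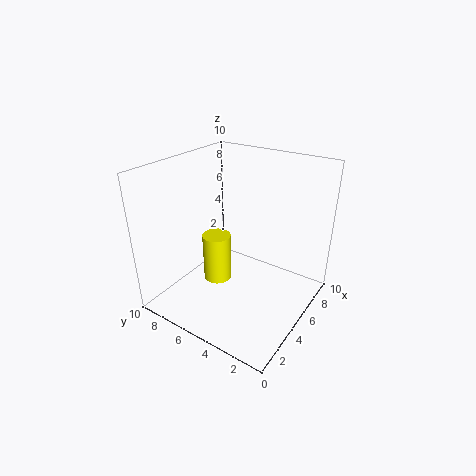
a = 4.5; b = 6.5; c = 1.5; t = 3.5; col = 'yellow'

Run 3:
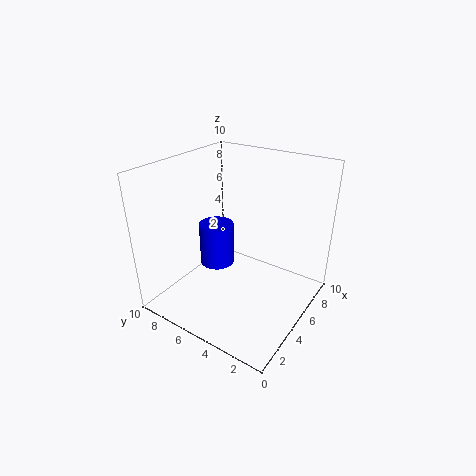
a = 2; b = 4.5; c = 5; t = 2.5; col = 'blue'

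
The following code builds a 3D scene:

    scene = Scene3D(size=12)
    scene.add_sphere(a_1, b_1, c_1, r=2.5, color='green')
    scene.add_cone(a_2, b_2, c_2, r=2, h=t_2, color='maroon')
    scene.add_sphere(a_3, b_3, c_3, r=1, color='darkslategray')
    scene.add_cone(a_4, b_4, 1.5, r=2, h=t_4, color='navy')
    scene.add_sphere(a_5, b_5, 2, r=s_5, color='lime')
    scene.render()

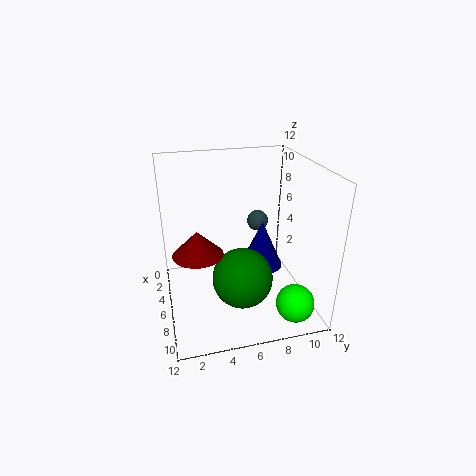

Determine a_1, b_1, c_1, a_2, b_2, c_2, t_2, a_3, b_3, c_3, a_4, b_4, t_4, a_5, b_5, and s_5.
a_1 = 7.5; b_1 = 6; c_1 = 3; a_2 = 7; b_2 = 2.5; c_2 = 5.5; t_2 = 2; a_3 = 2; b_3 = 9; c_3 = 5.5; a_4 = 3.5; b_4 = 9; t_4 = 4.5; a_5 = 10.5; b_5 = 9.5; s_5 = 1.5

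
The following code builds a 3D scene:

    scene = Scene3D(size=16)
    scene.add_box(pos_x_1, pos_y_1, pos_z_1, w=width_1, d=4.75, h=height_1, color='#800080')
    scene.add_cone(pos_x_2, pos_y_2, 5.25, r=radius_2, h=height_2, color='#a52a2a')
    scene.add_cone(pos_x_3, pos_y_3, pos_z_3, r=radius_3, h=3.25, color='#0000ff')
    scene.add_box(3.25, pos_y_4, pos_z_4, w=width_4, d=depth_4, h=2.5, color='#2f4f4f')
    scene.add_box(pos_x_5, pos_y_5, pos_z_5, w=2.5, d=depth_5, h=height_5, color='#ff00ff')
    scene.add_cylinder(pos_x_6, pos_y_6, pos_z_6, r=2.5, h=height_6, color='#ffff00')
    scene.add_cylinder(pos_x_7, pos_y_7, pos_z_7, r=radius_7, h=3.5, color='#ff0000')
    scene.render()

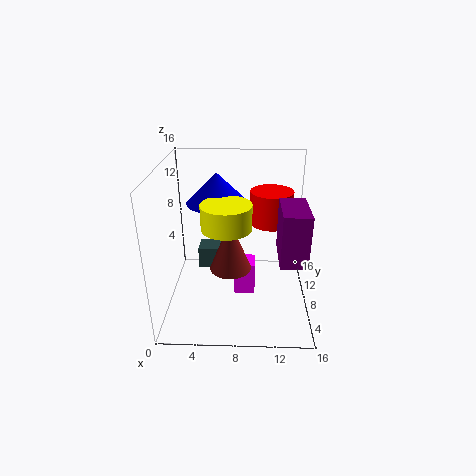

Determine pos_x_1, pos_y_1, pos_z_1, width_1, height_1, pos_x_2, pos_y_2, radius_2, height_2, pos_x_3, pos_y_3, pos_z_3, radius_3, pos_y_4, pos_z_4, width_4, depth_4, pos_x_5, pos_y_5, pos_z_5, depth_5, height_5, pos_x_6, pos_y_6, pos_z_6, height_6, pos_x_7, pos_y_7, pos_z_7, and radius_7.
pos_x_1 = 12, pos_y_1 = 0.75, pos_z_1 = 8.75, width_1 = 2.5, height_1 = 5, pos_x_2 = 7.25, pos_y_2 = 6.25, radius_2 = 2.25, height_2 = 5.5, pos_x_3 = 5.75, pos_y_3 = 8.5, pos_z_3 = 12, radius_3 = 3.25, pos_y_4 = 9.25, pos_z_4 = 3.25, width_4 = 4.75, depth_4 = 2.5, pos_x_5 = 7.5, pos_y_5 = 8.25, pos_z_5 = 0.25, depth_5 = 2.5, height_5 = 4, pos_x_6 = 7, pos_y_6 = 4.75, pos_z_6 = 10.75, height_6 = 2.5, pos_x_7 = 11.5, pos_y_7 = 8, pos_z_7 = 10, radius_7 = 2.25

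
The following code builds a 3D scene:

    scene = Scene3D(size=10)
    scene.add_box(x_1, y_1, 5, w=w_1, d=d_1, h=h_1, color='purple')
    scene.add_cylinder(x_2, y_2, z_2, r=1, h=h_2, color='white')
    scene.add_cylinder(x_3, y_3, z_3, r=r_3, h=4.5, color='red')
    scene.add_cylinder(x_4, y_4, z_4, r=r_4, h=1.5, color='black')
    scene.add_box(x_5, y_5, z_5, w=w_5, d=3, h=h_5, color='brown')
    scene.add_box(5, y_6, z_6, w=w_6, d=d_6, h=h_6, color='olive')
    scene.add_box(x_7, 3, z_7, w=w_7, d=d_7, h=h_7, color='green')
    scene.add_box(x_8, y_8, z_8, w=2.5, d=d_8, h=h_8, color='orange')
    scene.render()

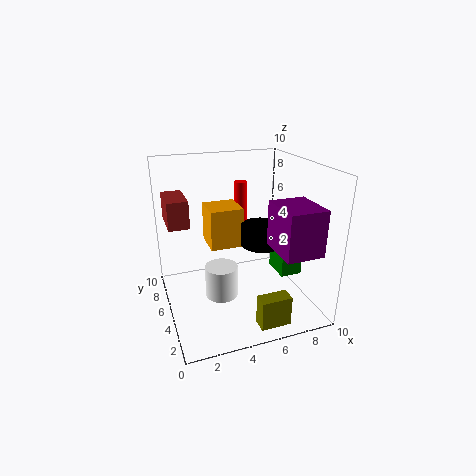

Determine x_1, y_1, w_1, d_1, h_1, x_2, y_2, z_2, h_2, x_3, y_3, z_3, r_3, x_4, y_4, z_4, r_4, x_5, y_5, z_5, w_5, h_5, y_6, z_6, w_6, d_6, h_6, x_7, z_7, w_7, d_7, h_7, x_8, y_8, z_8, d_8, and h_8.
x_1 = 6.5
y_1 = 0.5
w_1 = 2.5
d_1 = 3
h_1 = 3
x_2 = 3
y_2 = 2.5
z_2 = 2.5
h_2 = 2
x_3 = 6.5
y_3 = 8.5
z_3 = 3.5
r_3 = 0.5
x_4 = 7
y_4 = 5.5
z_4 = 4
r_4 = 1.5
x_5 = 0.5
y_5 = 6.5
z_5 = 5.5
w_5 = 1.5
h_5 = 2
y_6 = 0.5
z_6 = 0.5
w_6 = 2
d_6 = 1
h_6 = 2
x_7 = 7.5
z_7 = 2.5
w_7 = 1.5
d_7 = 2
h_7 = 1.5
x_8 = 3.5
y_8 = 6.5
z_8 = 3.5
d_8 = 2.5
h_8 = 3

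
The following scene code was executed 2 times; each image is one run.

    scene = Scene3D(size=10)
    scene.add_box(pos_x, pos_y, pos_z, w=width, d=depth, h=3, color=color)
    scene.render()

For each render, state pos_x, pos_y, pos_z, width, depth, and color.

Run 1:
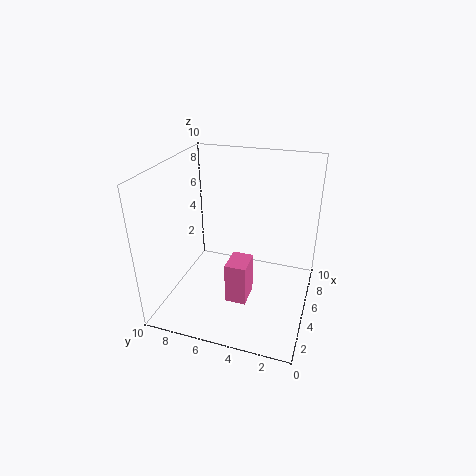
pos_x = 3.5
pos_y = 4
pos_z = 0.5
width = 2
depth = 1.5
color = 'hotpink'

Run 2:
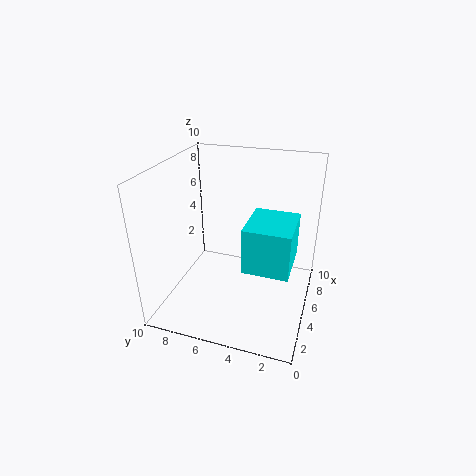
pos_x = 2.5
pos_y = 1
pos_z = 4
width = 3.5
depth = 3
color = 'cyan'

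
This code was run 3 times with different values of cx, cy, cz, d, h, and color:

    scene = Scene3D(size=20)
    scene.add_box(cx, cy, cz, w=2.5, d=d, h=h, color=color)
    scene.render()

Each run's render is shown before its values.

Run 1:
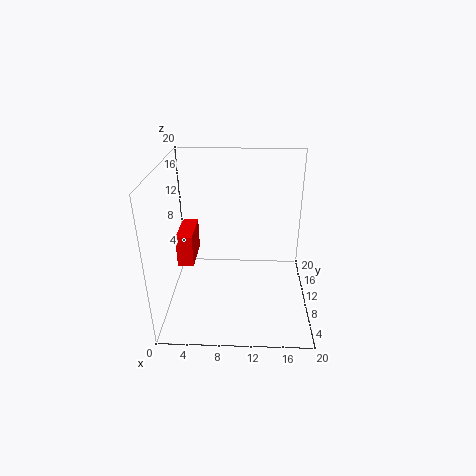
cx = 0.5; cy = 12.5; cz = 3.5; d = 6.5; h = 5; color = 'red'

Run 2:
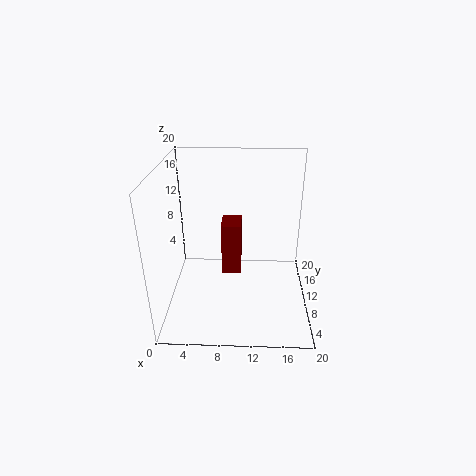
cx = 8; cy = 6.5; cz = 6.5; d = 3.5; h = 7; color = 'maroon'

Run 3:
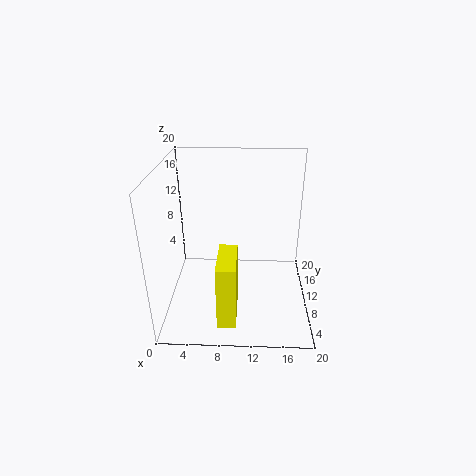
cx = 7.5; cy = 2.5; cz = 0.5; d = 6.5; h = 9; color = 'yellow'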